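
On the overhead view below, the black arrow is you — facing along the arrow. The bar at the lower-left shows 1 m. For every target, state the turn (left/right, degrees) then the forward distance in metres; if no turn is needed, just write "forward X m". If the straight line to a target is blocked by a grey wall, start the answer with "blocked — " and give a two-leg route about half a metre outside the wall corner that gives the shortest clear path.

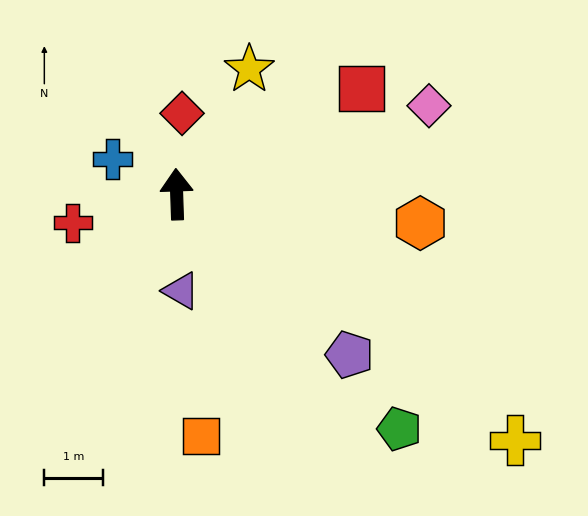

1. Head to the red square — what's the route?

turn right 62°, forward 3.6 m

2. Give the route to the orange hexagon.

turn right 99°, forward 4.2 m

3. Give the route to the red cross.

turn left 104°, forward 1.8 m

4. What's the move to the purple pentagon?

turn right 135°, forward 4.0 m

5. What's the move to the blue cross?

turn left 60°, forward 1.2 m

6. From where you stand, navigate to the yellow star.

turn right 32°, forward 2.5 m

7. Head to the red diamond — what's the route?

turn right 6°, forward 1.4 m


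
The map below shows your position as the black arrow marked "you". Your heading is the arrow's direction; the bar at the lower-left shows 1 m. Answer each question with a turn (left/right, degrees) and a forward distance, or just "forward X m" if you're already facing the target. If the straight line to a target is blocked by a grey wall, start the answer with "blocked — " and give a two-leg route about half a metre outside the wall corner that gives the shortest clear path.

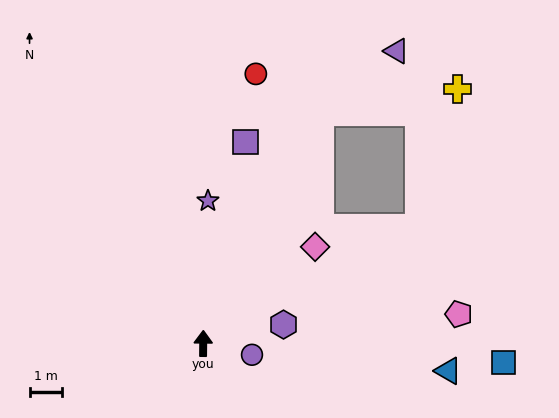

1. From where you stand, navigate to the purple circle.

turn right 103°, forward 1.5 m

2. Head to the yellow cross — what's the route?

blocked — turn right 61°, forward 7.5 m, then turn left 46°, forward 4.4 m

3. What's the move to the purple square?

turn right 11°, forward 6.3 m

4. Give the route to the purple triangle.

blocked — turn right 26°, forward 7.9 m, then turn right 25°, forward 3.0 m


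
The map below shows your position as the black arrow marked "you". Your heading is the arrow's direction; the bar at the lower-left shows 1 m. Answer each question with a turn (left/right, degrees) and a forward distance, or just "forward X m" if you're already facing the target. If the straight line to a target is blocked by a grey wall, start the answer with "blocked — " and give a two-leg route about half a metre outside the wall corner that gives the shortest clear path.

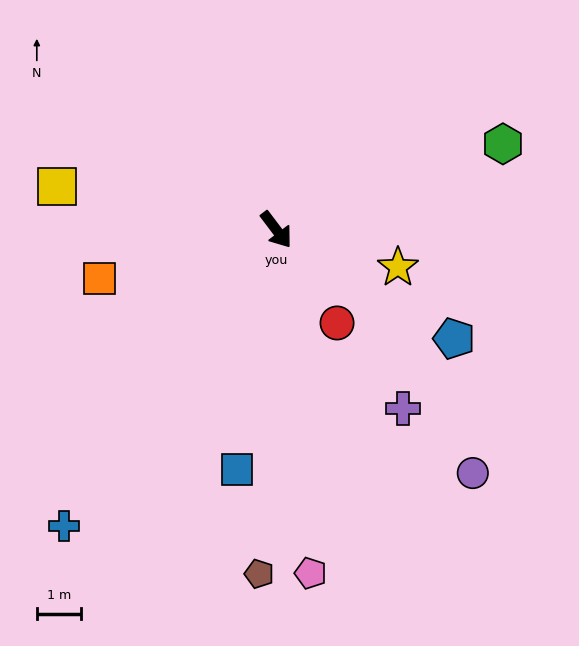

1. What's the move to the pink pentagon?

turn right 31°, forward 7.7 m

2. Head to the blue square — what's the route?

turn right 46°, forward 5.5 m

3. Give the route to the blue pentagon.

turn left 21°, forward 4.7 m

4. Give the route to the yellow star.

turn left 36°, forward 2.9 m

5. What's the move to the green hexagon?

turn left 74°, forward 5.4 m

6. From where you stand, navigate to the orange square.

turn right 112°, forward 4.1 m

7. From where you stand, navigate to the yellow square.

turn right 138°, forward 5.0 m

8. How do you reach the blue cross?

turn right 73°, forward 8.2 m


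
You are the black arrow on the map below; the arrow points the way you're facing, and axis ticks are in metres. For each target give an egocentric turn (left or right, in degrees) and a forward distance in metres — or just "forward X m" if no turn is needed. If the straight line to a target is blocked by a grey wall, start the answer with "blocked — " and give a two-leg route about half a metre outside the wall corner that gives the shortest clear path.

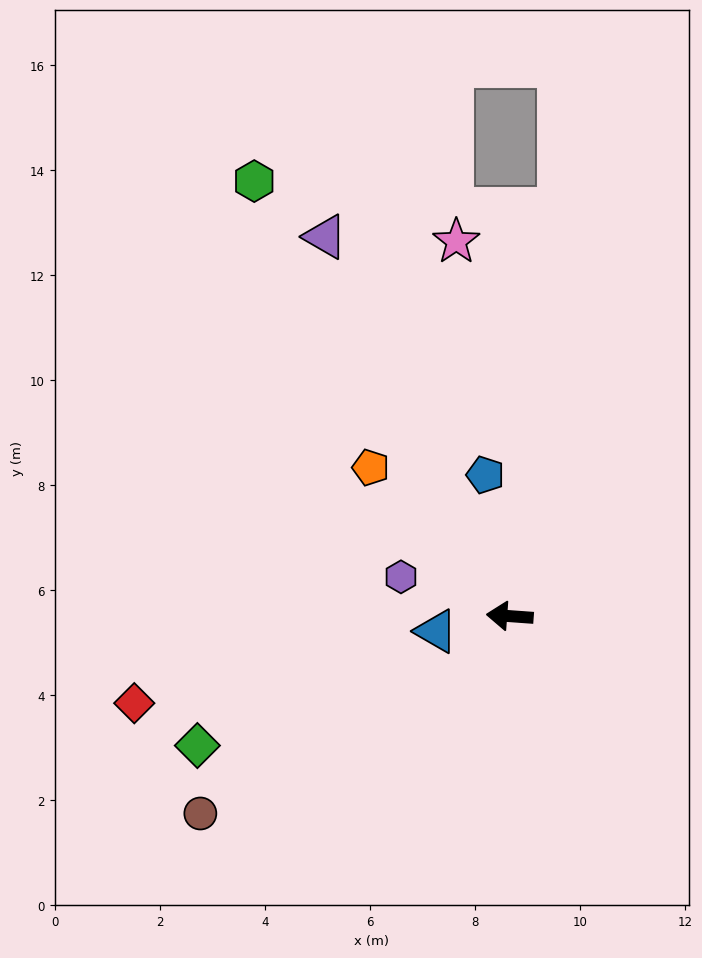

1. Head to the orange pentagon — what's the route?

turn right 43°, forward 3.9 m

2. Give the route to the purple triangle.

turn right 60°, forward 8.0 m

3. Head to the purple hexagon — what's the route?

turn right 16°, forward 2.2 m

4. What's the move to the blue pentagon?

turn right 76°, forward 2.7 m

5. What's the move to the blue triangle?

turn left 16°, forward 1.4 m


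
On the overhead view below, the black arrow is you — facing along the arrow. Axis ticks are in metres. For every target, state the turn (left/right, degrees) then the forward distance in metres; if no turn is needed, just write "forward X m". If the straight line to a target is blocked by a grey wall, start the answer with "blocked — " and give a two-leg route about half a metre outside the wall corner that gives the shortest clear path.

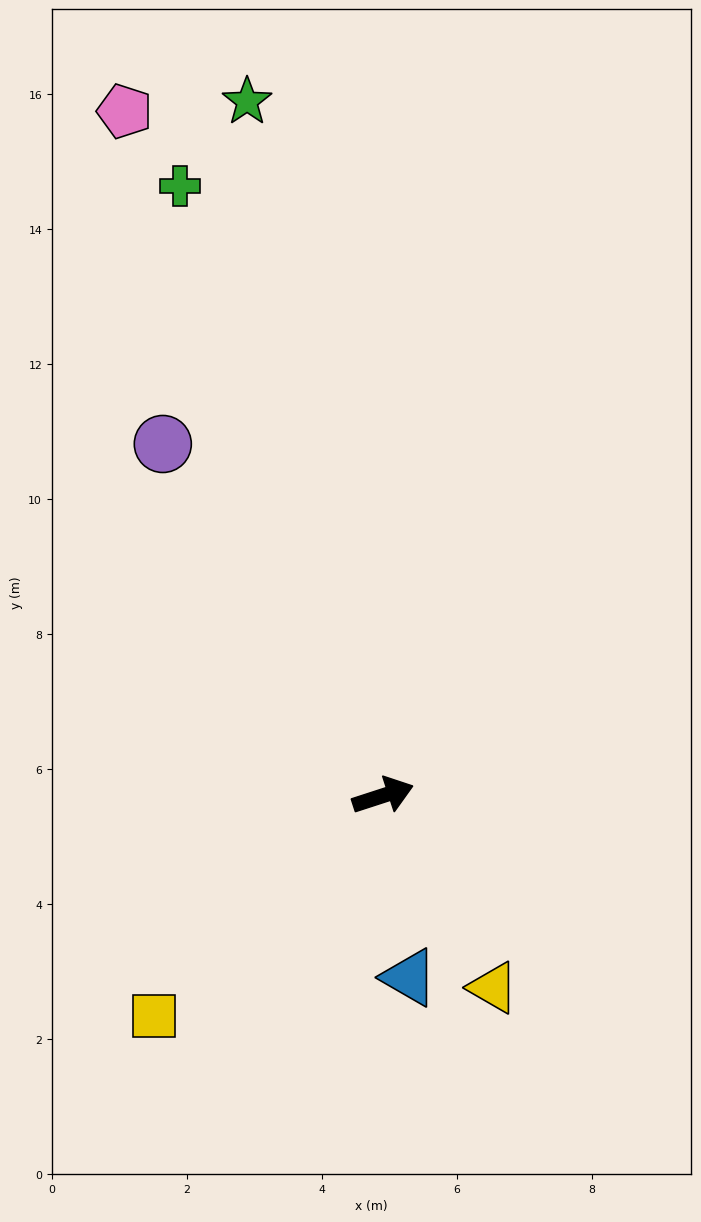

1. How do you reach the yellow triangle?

turn right 78°, forward 3.3 m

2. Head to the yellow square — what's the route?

turn right 154°, forward 4.7 m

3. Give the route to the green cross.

turn left 90°, forward 9.5 m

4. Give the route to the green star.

turn left 83°, forward 10.5 m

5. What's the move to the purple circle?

turn left 104°, forward 6.1 m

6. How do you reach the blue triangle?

turn right 100°, forward 2.7 m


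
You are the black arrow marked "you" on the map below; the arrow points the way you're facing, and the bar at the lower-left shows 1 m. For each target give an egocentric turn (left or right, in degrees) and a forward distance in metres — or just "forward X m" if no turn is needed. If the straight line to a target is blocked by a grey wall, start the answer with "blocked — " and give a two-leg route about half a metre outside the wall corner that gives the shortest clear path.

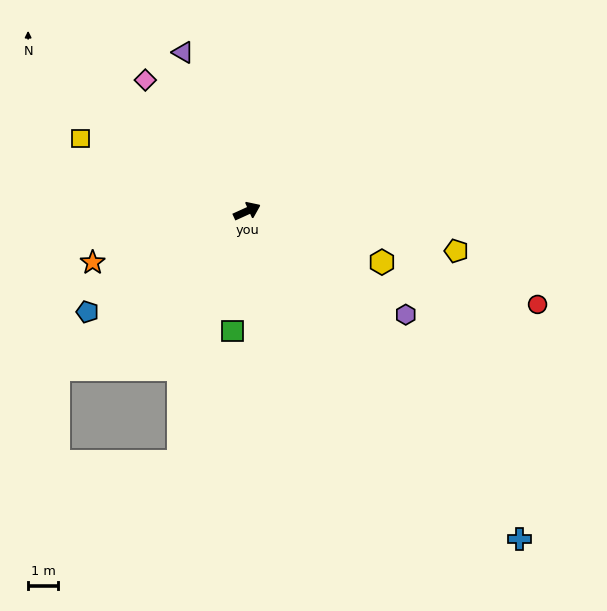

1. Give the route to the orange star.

turn left 174°, forward 5.5 m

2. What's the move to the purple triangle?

turn left 87°, forward 5.8 m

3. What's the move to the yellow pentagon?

turn right 35°, forward 7.2 m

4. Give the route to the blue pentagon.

turn right 172°, forward 6.4 m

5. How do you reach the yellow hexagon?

turn right 45°, forward 4.9 m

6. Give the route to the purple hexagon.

turn right 58°, forward 6.4 m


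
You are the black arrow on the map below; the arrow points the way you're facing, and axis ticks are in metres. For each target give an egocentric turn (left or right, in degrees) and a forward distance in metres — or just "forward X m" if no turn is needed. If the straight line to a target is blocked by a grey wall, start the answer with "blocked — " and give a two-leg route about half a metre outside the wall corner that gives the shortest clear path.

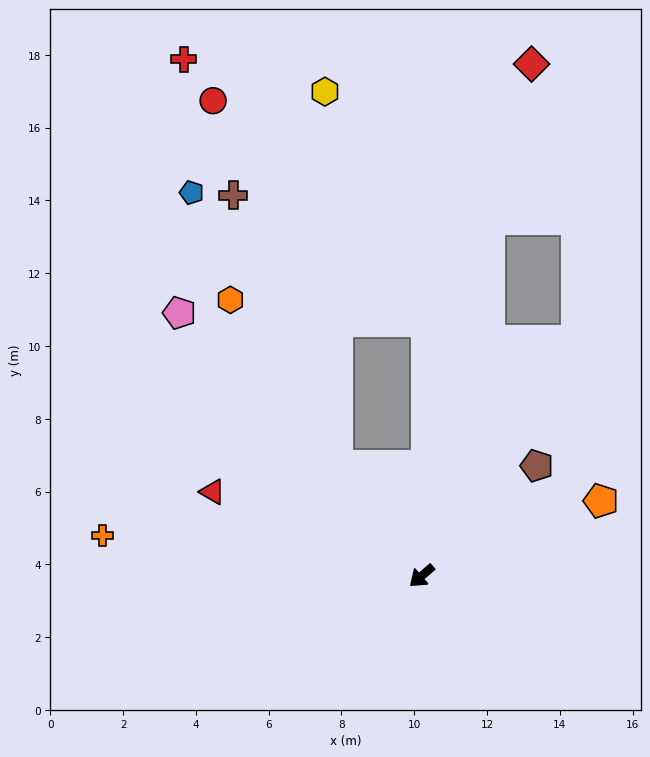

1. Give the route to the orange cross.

turn right 48°, forward 8.8 m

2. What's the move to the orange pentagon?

turn left 162°, forward 5.3 m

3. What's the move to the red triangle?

turn right 63°, forward 6.2 m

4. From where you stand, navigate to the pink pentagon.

turn right 88°, forward 9.8 m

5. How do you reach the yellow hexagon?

blocked — turn right 93°, forward 3.8 m, then turn right 36°, forward 10.3 m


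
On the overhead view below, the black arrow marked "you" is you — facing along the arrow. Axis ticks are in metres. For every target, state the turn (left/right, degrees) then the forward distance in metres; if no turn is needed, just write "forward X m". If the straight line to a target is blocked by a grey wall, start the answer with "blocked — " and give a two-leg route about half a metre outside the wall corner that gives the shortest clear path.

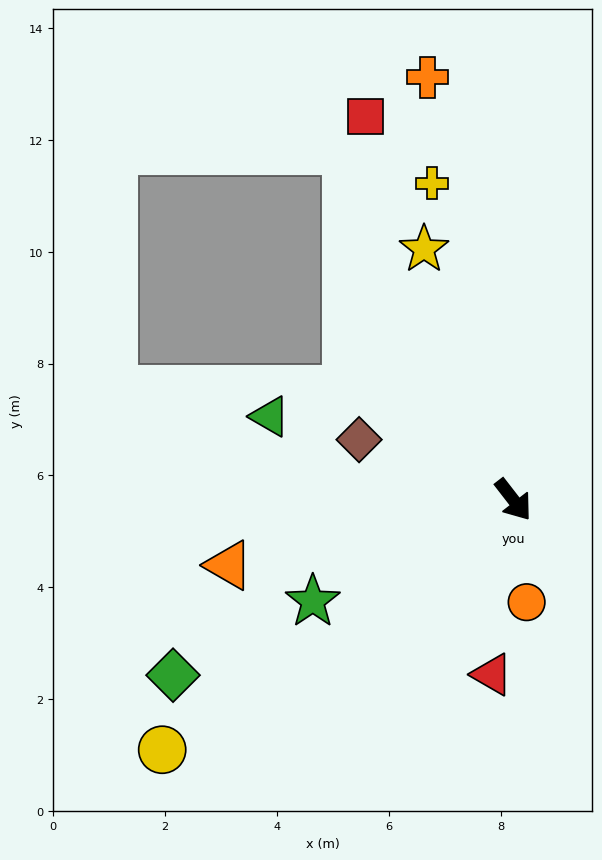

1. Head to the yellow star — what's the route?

turn left 162°, forward 4.8 m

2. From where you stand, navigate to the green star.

turn right 101°, forward 4.0 m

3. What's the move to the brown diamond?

turn right 149°, forward 3.0 m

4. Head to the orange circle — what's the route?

turn right 30°, forward 1.8 m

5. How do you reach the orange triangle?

turn right 115°, forward 5.2 m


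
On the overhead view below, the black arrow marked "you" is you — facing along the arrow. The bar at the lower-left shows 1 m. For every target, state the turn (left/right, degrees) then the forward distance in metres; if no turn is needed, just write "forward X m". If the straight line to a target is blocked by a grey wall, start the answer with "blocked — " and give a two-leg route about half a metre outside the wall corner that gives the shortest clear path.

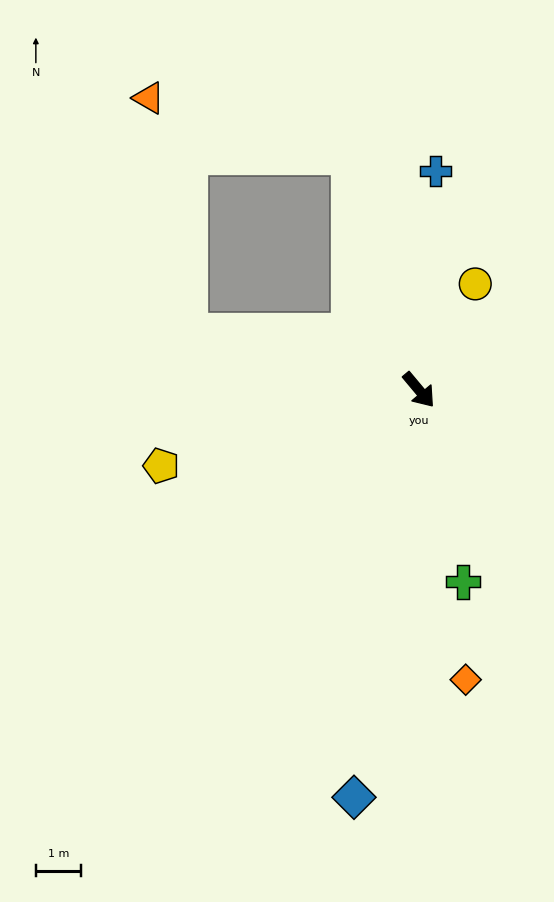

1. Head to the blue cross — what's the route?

turn left 136°, forward 4.9 m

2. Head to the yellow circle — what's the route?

turn left 112°, forward 2.7 m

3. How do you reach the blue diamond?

turn right 49°, forward 9.2 m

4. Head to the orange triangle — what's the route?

blocked — turn left 156°, forward 5.4 m, then turn left 58°, forward 4.7 m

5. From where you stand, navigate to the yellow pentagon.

turn right 114°, forward 6.0 m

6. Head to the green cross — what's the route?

turn right 27°, forward 4.4 m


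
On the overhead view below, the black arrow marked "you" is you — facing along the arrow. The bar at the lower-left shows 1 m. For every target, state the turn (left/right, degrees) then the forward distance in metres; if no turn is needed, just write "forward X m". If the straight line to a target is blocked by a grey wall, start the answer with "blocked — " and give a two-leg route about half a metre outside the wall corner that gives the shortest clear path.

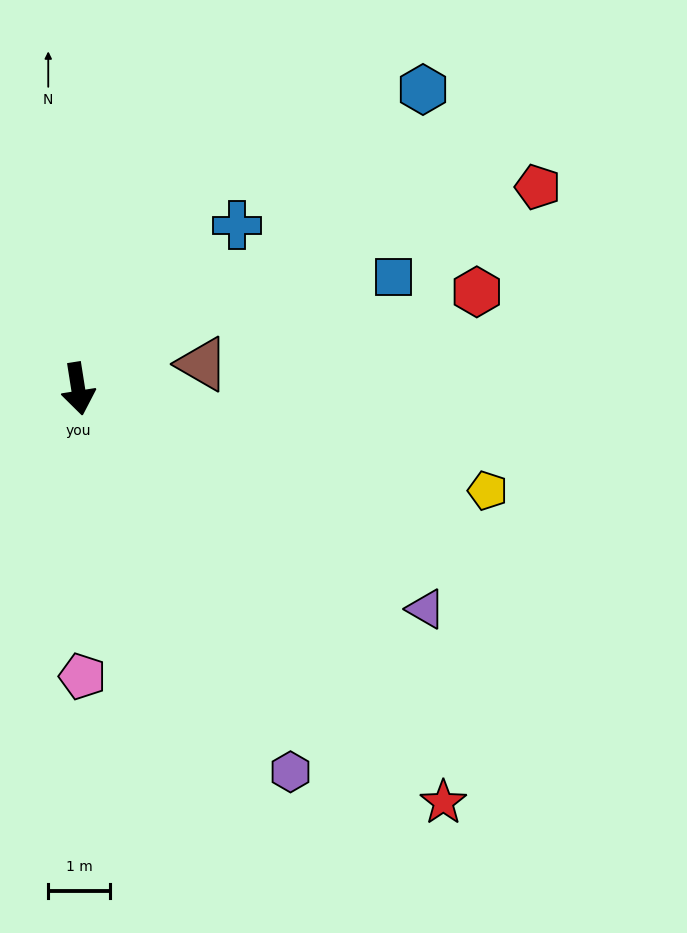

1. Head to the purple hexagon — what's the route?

turn left 20°, forward 7.1 m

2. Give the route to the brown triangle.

turn left 92°, forward 2.0 m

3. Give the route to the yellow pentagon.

turn left 67°, forward 6.8 m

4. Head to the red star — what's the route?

turn left 32°, forward 8.9 m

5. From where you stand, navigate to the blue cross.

turn left 127°, forward 3.7 m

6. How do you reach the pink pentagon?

turn right 8°, forward 4.6 m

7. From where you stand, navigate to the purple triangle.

turn left 49°, forward 6.6 m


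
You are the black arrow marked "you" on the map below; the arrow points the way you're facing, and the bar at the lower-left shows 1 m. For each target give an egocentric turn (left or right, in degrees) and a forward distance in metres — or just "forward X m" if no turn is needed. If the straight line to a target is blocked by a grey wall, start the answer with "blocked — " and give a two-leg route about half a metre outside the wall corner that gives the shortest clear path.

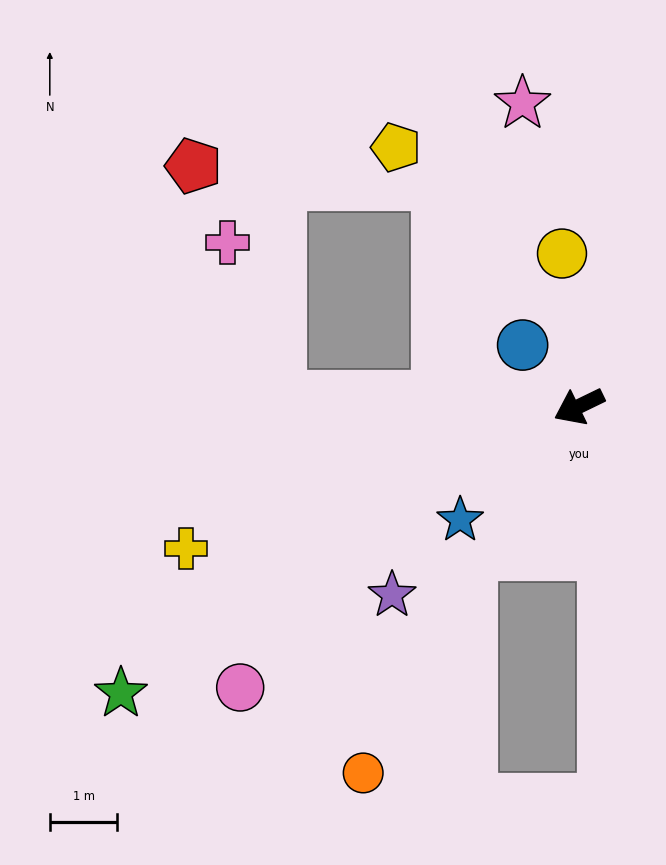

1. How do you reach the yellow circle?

turn right 110°, forward 2.3 m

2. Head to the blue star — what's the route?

turn left 18°, forward 2.4 m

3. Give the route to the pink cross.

blocked — turn right 27°, forward 4.5 m, then turn right 71°, forward 2.4 m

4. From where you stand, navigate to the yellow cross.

turn right 6°, forward 6.2 m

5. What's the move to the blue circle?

turn right 73°, forward 1.2 m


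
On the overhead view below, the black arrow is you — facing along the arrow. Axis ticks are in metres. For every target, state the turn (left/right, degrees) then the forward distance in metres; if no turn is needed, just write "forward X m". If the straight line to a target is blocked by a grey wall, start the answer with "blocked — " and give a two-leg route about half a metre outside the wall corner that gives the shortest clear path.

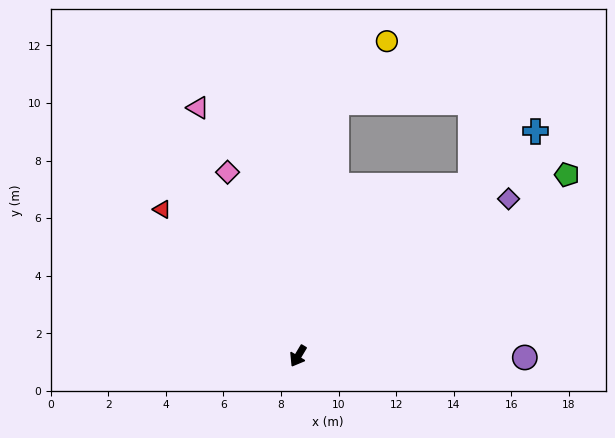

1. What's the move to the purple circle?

turn left 121°, forward 7.9 m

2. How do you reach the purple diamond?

turn left 158°, forward 9.1 m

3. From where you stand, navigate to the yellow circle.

blocked — turn right 158°, forward 8.9 m, then turn right 30°, forward 2.8 m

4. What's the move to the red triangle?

turn right 106°, forward 6.9 m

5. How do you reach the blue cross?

turn left 164°, forward 11.4 m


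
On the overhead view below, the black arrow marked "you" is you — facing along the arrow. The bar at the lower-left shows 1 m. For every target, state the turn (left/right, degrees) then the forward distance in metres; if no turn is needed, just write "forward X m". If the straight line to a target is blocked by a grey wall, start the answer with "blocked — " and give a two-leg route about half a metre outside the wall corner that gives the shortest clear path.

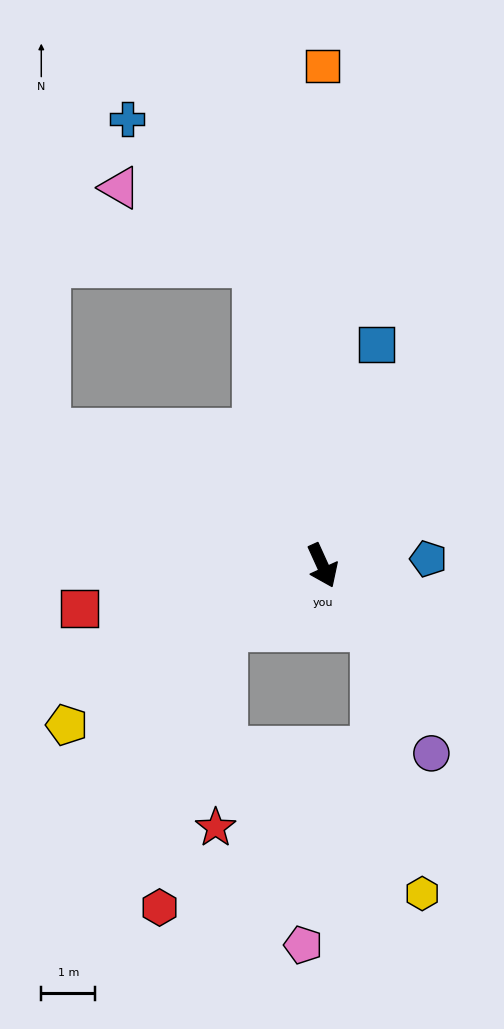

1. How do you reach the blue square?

turn left 142°, forward 4.2 m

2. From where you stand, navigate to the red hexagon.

blocked — turn right 82°, forward 2.2 m, then turn left 44°, forward 5.3 m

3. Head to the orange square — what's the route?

turn left 156°, forward 9.3 m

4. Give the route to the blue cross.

blocked — turn left 168°, forward 5.7 m, then turn left 29°, forward 3.6 m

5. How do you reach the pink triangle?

blocked — turn left 168°, forward 5.7 m, then turn left 48°, forward 2.9 m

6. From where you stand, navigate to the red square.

turn right 104°, forward 4.6 m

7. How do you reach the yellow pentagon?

turn right 82°, forward 5.6 m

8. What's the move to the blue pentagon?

turn left 69°, forward 2.0 m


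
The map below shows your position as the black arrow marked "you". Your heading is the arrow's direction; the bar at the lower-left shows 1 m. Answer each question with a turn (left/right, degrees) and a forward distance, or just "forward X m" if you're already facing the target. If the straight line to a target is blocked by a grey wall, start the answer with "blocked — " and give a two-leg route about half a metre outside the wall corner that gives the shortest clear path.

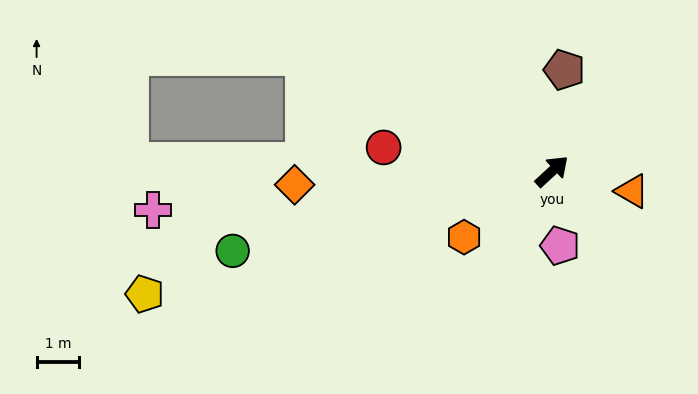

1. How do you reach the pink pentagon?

turn right 126°, forward 1.7 m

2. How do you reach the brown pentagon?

turn left 40°, forward 2.4 m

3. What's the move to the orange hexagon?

turn left 174°, forward 2.6 m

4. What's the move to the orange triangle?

turn right 57°, forward 1.9 m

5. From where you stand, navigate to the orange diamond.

turn left 140°, forward 6.0 m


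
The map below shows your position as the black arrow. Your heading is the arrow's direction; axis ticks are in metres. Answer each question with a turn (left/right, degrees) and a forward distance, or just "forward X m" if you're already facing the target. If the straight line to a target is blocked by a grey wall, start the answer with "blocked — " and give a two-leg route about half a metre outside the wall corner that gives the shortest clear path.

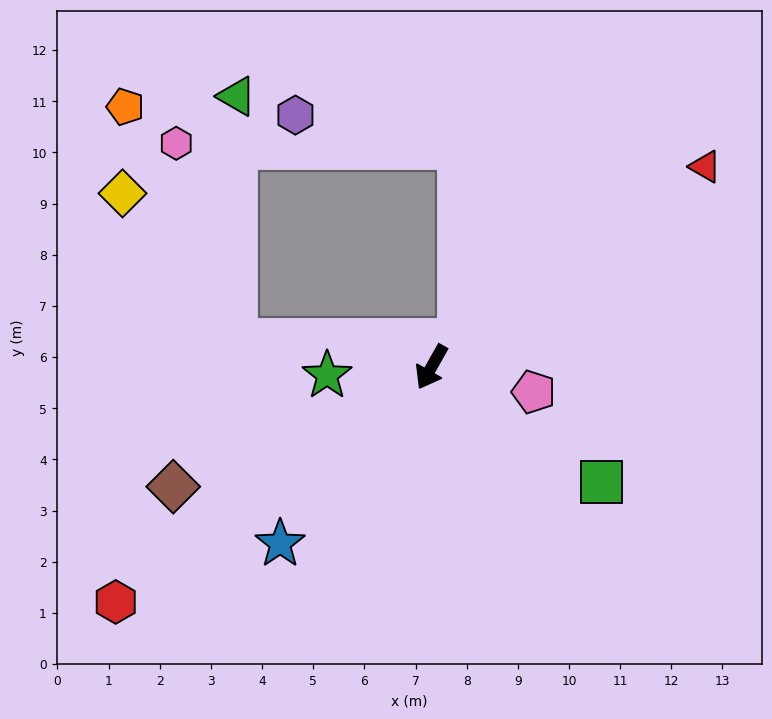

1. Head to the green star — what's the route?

turn right 56°, forward 2.0 m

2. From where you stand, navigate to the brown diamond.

turn right 36°, forward 5.6 m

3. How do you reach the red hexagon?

turn right 24°, forward 7.7 m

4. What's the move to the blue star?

turn right 11°, forward 4.5 m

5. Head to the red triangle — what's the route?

turn left 156°, forward 6.6 m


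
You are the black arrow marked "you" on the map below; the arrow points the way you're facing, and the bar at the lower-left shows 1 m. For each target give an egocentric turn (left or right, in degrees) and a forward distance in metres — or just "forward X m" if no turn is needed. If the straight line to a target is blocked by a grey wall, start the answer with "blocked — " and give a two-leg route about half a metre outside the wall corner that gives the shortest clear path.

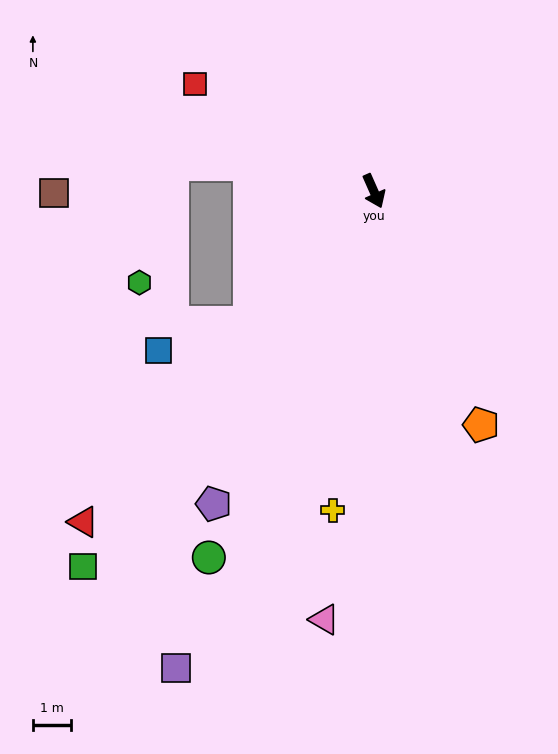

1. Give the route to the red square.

turn right 145°, forward 5.4 m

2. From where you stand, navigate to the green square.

turn right 62°, forward 12.4 m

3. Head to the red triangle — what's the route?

turn right 65°, forward 11.5 m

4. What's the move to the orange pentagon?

forward 6.7 m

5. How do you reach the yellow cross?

turn right 31°, forward 8.4 m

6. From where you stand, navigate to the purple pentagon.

turn right 51°, forward 9.2 m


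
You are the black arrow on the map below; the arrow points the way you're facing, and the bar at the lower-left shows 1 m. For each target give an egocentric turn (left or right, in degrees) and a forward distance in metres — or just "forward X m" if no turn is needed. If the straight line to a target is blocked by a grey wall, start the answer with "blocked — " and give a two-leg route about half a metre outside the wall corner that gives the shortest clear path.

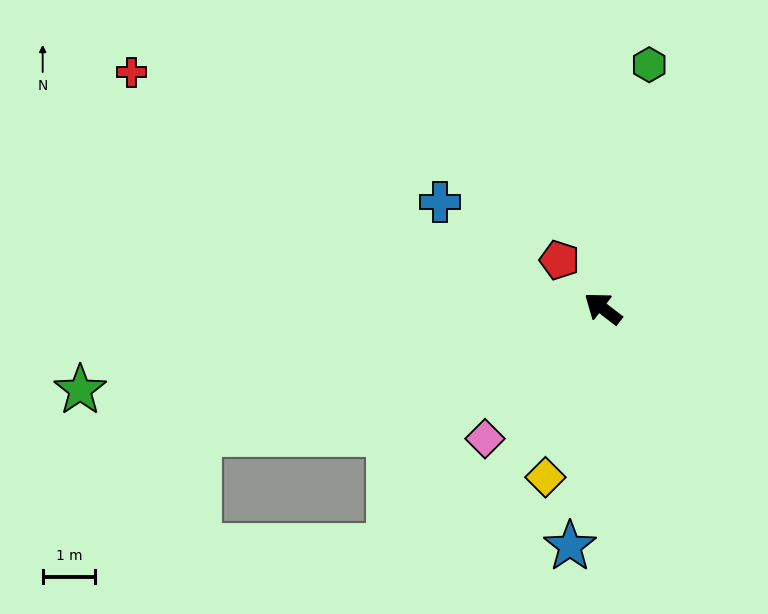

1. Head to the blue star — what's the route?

turn left 120°, forward 4.6 m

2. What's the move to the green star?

turn left 46°, forward 10.0 m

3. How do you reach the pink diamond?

turn left 85°, forward 3.3 m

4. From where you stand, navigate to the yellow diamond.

turn left 109°, forward 3.4 m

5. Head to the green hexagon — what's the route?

turn right 63°, forward 4.7 m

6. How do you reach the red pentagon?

turn right 11°, forward 1.2 m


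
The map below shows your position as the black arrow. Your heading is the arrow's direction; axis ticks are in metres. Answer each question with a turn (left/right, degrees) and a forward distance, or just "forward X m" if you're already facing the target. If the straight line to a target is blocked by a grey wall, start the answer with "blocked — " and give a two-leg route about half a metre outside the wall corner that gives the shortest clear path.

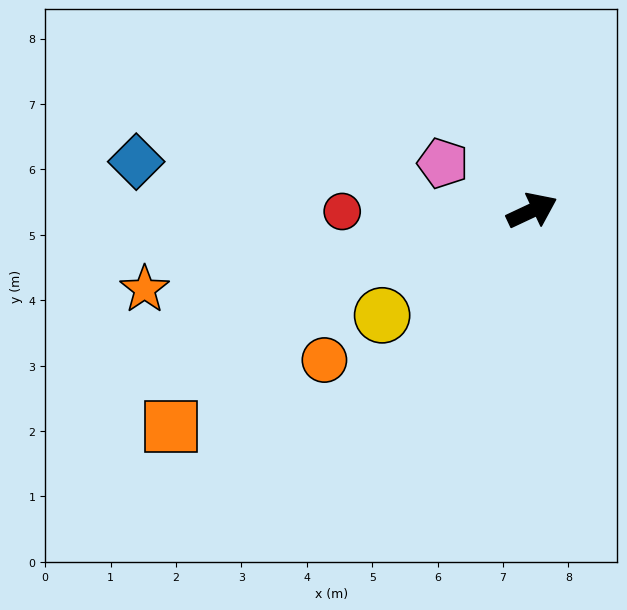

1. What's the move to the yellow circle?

turn right 170°, forward 2.8 m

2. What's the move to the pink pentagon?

turn left 127°, forward 1.5 m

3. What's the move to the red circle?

turn left 155°, forward 2.9 m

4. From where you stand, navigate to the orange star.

turn left 166°, forward 6.0 m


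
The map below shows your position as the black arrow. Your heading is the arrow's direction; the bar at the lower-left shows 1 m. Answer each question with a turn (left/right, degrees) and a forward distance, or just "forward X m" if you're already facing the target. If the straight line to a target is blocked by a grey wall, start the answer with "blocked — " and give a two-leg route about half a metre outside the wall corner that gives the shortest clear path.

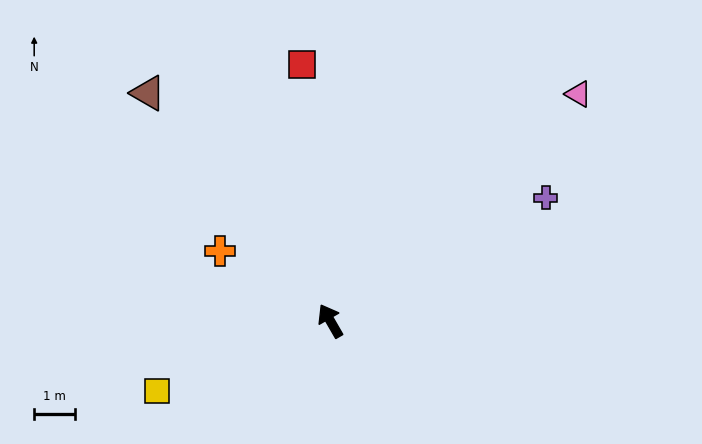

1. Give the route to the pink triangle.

turn right 78°, forward 8.2 m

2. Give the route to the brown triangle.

turn left 9°, forward 7.1 m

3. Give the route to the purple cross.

turn right 90°, forward 6.0 m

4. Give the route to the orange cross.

turn left 28°, forward 3.2 m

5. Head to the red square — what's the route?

turn right 24°, forward 6.3 m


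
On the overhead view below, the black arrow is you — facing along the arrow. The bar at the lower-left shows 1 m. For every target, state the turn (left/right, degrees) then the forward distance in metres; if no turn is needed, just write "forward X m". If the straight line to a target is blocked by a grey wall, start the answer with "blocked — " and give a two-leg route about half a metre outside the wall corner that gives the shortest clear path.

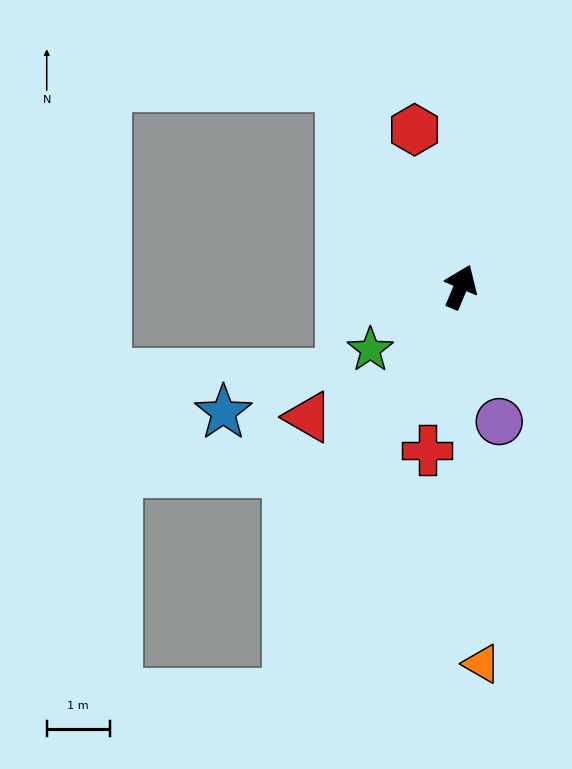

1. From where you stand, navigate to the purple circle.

turn right 141°, forward 2.2 m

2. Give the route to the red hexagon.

turn left 39°, forward 2.6 m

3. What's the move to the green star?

turn left 148°, forward 1.7 m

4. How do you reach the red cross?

turn right 169°, forward 2.7 m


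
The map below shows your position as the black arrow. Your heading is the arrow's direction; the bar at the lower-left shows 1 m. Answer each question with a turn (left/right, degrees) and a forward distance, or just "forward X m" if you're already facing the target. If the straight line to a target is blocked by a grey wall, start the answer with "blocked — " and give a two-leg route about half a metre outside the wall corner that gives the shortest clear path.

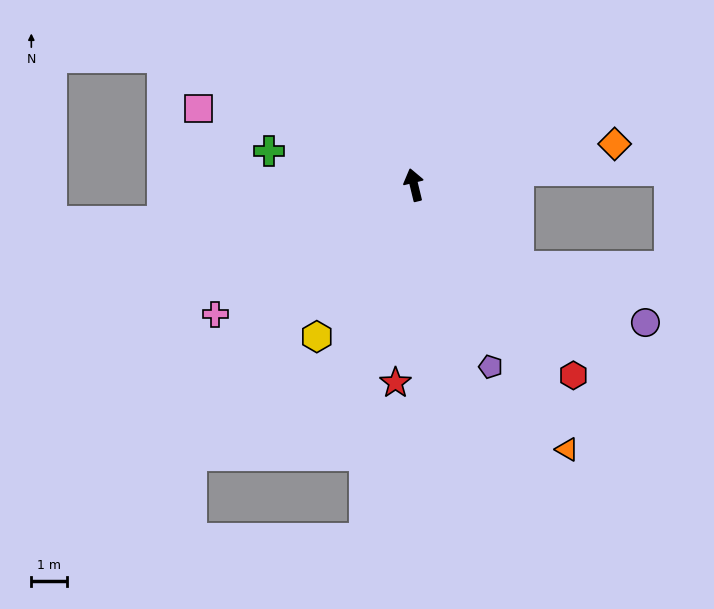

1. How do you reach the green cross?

turn left 63°, forward 4.2 m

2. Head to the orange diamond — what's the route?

turn right 92°, forward 5.7 m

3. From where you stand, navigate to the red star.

turn left 161°, forward 5.6 m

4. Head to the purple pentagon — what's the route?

turn right 171°, forward 5.5 m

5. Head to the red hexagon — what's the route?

turn right 154°, forward 7.0 m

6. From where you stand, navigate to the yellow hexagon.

turn left 134°, forward 5.1 m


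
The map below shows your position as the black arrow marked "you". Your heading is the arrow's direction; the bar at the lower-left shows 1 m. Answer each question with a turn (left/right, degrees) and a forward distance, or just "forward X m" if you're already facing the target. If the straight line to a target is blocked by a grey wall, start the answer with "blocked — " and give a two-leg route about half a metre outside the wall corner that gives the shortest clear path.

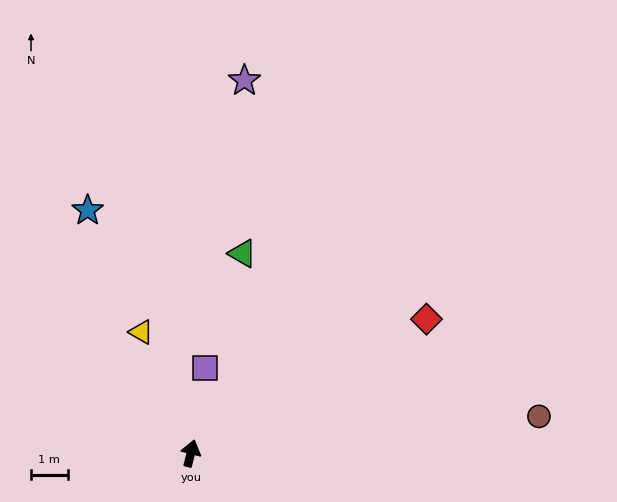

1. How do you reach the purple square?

turn left 5°, forward 2.4 m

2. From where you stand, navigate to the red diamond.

turn right 46°, forward 7.4 m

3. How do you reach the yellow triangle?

turn left 37°, forward 3.6 m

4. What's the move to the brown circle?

turn right 70°, forward 9.6 m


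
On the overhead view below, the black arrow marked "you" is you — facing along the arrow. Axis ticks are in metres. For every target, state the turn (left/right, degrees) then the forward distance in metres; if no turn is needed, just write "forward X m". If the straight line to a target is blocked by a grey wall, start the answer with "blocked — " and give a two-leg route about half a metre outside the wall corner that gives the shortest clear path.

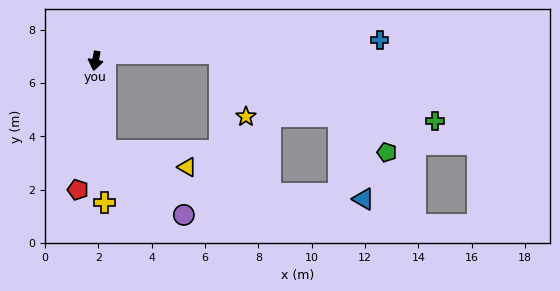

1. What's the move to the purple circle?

blocked — turn left 17°, forward 3.4 m, then turn left 45°, forward 3.8 m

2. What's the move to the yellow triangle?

blocked — turn left 17°, forward 3.4 m, then turn left 73°, forward 3.1 m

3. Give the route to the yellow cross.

turn left 15°, forward 5.3 m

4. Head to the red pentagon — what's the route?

turn left 3°, forward 4.9 m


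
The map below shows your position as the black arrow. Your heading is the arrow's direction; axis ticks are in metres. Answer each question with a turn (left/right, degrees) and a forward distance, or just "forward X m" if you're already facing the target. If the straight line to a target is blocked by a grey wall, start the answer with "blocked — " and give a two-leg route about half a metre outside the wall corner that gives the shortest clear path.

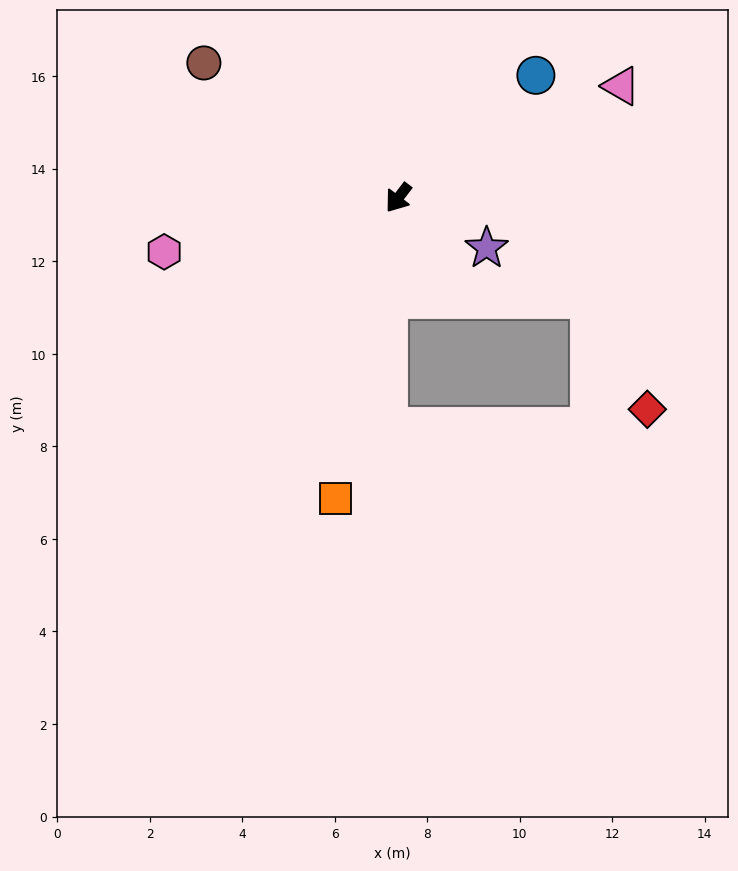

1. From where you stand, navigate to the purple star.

turn left 98°, forward 2.2 m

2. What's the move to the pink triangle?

turn left 154°, forward 5.4 m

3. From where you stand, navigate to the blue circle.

turn left 169°, forward 4.0 m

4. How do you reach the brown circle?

turn right 87°, forward 5.1 m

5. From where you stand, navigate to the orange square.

turn left 25°, forward 6.6 m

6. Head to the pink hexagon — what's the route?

turn right 40°, forward 5.2 m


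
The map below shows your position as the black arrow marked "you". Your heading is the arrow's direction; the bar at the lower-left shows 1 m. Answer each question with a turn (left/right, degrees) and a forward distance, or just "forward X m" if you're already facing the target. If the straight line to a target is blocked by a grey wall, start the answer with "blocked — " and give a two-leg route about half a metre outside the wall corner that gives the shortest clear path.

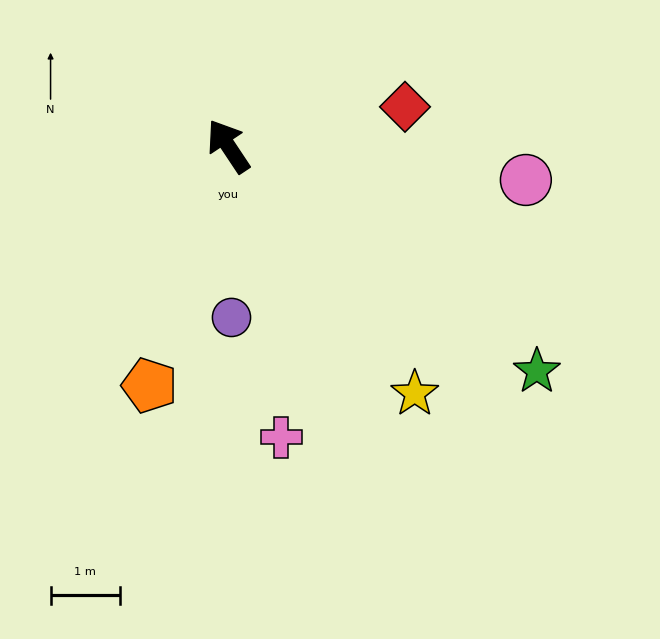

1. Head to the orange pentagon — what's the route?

turn left 128°, forward 3.6 m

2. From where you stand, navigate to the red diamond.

turn right 111°, forward 2.6 m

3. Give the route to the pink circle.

turn right 130°, forward 4.3 m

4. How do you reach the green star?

turn right 160°, forward 5.5 m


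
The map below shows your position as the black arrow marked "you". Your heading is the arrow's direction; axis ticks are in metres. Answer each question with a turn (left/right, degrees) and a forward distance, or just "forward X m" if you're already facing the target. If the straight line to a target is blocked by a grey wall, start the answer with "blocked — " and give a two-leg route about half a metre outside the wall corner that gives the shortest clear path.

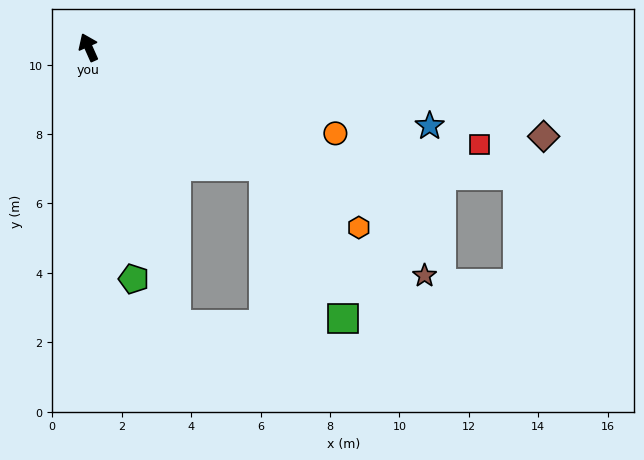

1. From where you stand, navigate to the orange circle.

turn right 133°, forward 7.5 m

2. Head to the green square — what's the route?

blocked — turn right 148°, forward 6.1 m, then turn right 29°, forward 4.9 m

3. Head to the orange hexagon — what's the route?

turn right 148°, forward 9.4 m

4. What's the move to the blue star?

turn right 127°, forward 10.1 m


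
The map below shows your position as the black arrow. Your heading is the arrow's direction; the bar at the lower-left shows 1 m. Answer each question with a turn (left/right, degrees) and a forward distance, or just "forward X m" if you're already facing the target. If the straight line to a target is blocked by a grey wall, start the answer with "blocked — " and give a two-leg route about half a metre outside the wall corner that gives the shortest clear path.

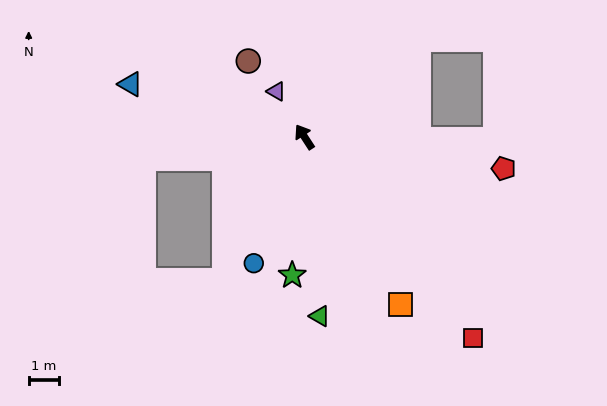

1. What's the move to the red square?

turn right 173°, forward 8.7 m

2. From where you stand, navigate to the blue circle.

turn left 125°, forward 4.5 m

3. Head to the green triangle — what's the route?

turn left 152°, forward 5.9 m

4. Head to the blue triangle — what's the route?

turn left 40°, forward 6.0 m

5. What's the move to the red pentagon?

turn right 132°, forward 6.7 m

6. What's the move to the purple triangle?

forward 1.8 m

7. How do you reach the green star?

turn left 142°, forward 4.6 m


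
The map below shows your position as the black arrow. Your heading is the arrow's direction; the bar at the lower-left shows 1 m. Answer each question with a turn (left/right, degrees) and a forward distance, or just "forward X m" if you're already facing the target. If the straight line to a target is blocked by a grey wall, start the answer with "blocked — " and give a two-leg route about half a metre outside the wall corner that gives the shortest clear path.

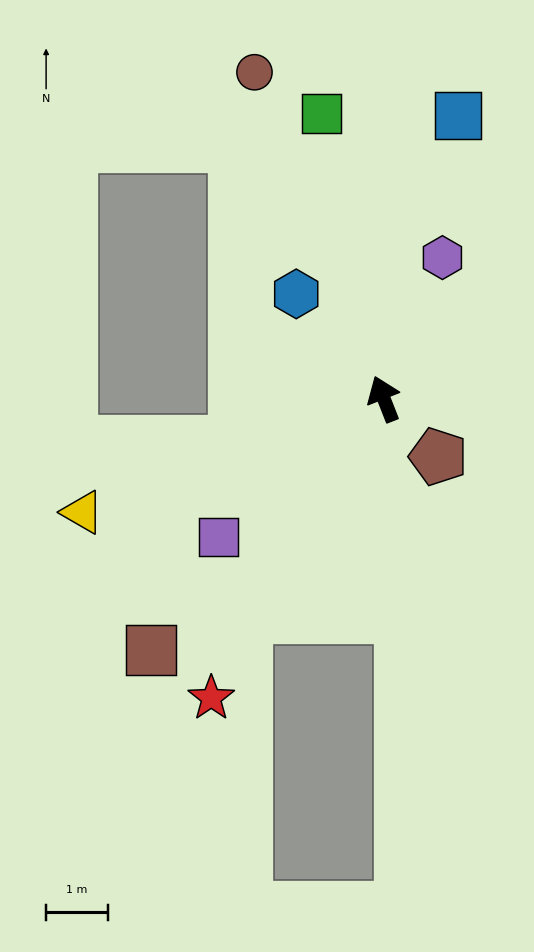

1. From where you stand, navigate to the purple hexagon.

turn right 44°, forward 2.5 m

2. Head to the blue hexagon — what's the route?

turn left 18°, forward 2.2 m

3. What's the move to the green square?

turn right 9°, forward 4.7 m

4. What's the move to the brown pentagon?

turn right 158°, forward 1.3 m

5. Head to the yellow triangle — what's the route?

turn left 89°, forward 5.2 m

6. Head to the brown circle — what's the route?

forward 5.7 m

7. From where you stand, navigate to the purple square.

turn left 108°, forward 3.5 m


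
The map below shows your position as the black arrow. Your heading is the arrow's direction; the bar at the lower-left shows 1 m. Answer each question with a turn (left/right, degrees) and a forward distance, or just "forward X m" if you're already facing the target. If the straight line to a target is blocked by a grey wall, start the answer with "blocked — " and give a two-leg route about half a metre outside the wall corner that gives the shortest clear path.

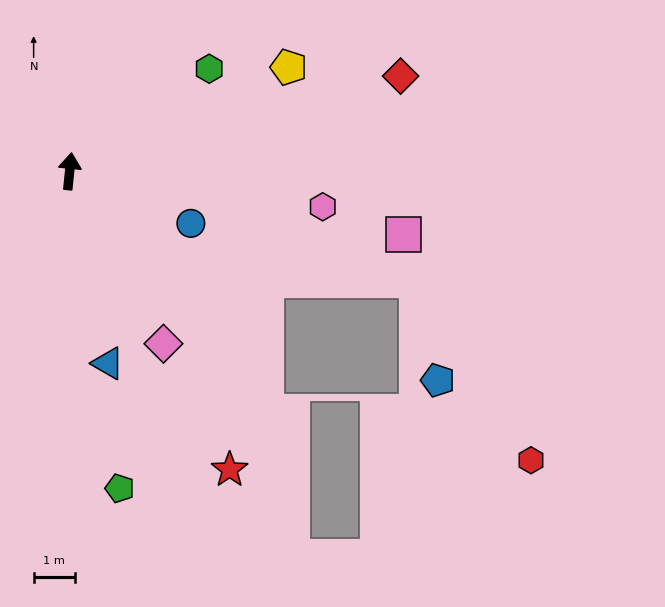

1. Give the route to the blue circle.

turn right 107°, forward 3.2 m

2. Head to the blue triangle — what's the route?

turn right 163°, forward 4.8 m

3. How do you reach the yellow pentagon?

turn right 59°, forward 5.9 m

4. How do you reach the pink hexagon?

turn right 92°, forward 6.2 m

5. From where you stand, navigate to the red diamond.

turn right 68°, forward 8.4 m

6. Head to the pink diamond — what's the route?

turn right 146°, forward 4.8 m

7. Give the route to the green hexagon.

turn right 48°, forward 4.2 m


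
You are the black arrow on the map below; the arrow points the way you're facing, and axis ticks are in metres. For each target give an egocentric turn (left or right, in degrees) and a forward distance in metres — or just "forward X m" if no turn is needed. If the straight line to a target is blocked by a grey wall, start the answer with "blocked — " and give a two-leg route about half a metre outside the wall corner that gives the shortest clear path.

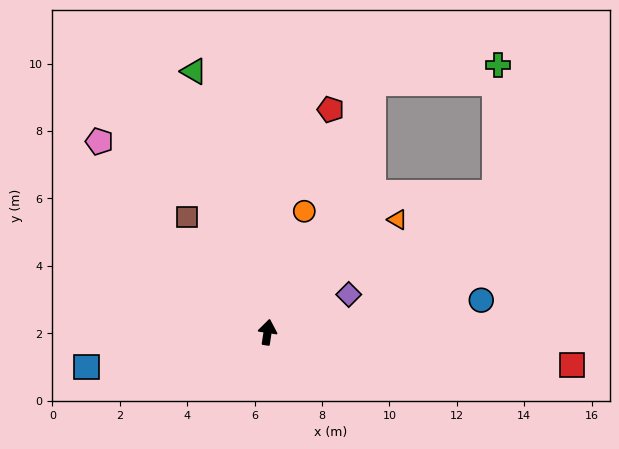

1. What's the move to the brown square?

turn left 44°, forward 4.2 m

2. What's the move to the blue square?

turn left 110°, forward 5.5 m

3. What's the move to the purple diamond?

turn right 56°, forward 2.7 m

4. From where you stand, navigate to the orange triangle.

turn right 40°, forward 5.1 m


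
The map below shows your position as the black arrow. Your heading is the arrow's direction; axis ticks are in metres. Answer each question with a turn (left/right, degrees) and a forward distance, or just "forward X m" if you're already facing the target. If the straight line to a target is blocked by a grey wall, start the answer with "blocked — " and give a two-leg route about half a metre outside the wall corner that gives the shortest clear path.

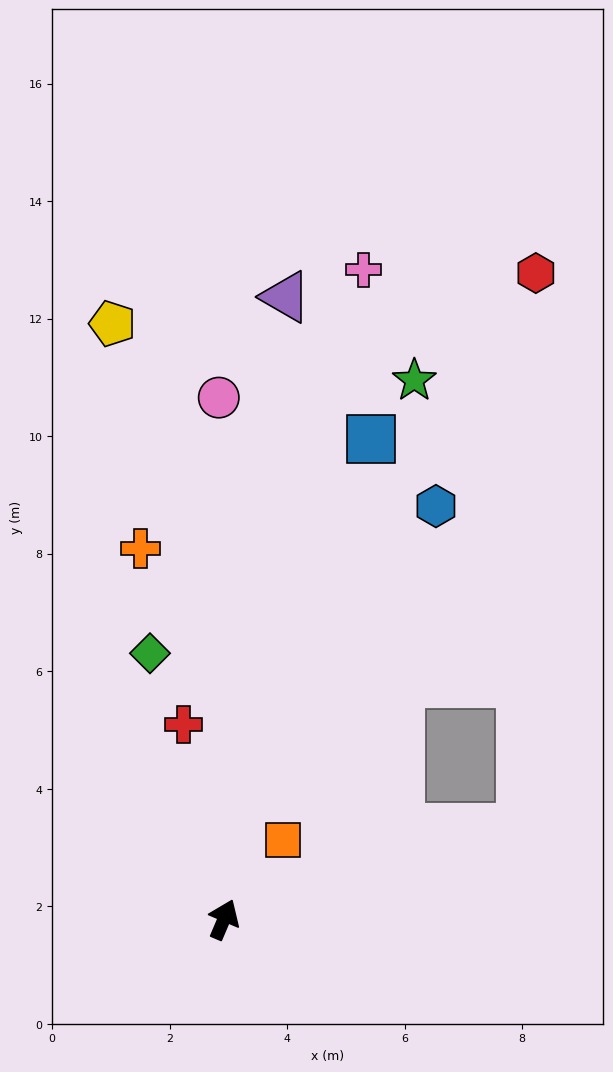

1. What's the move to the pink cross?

turn left 11°, forward 11.3 m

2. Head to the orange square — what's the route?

turn right 14°, forward 1.7 m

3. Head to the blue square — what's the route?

turn left 6°, forward 8.5 m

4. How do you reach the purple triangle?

turn left 17°, forward 10.6 m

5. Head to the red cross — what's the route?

turn left 35°, forward 3.4 m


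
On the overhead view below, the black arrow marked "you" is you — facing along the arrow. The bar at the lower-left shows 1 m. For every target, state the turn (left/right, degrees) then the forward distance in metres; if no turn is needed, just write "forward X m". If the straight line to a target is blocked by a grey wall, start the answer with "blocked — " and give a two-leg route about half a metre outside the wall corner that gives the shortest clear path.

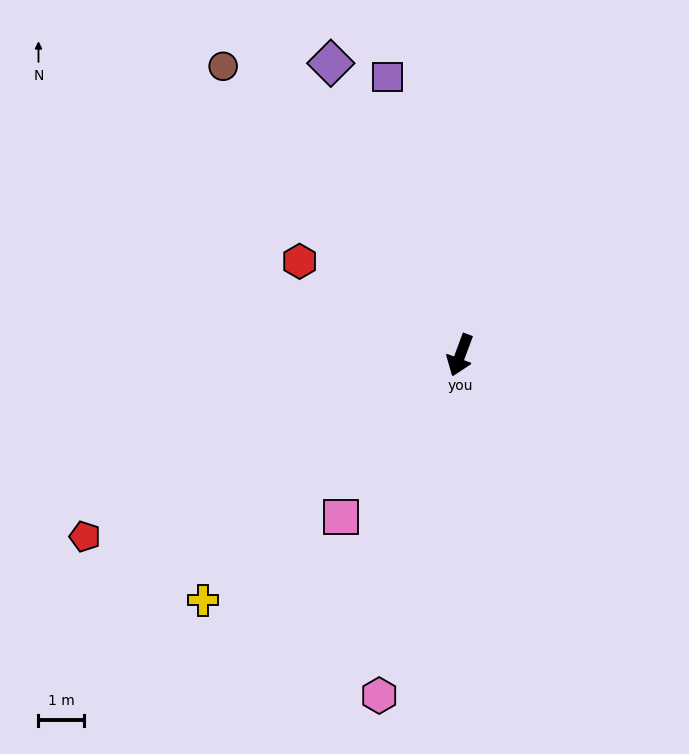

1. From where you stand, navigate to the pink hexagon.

turn left 7°, forward 7.7 m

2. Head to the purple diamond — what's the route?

turn right 136°, forward 7.0 m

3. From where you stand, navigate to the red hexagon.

turn right 100°, forward 4.1 m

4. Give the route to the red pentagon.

turn right 44°, forward 9.1 m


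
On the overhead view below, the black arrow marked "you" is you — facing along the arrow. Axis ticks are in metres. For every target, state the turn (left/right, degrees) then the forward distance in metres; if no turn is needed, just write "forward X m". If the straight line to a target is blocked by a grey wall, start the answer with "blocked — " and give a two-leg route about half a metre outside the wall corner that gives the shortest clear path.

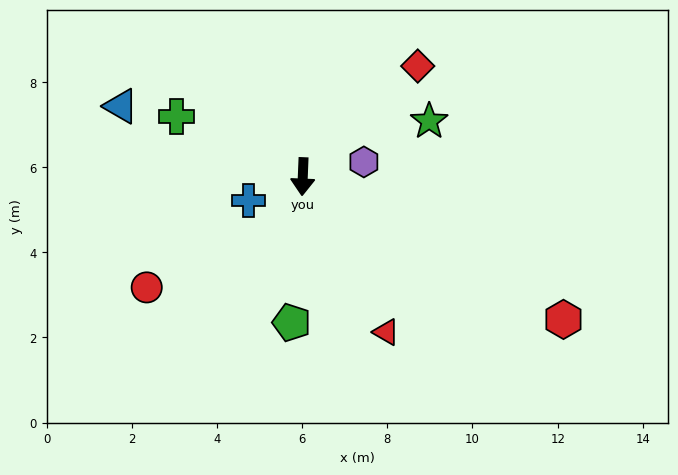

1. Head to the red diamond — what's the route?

turn left 136°, forward 3.7 m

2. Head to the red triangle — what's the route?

turn left 31°, forward 4.1 m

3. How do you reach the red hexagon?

turn left 64°, forward 7.0 m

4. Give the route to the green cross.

turn right 113°, forward 3.3 m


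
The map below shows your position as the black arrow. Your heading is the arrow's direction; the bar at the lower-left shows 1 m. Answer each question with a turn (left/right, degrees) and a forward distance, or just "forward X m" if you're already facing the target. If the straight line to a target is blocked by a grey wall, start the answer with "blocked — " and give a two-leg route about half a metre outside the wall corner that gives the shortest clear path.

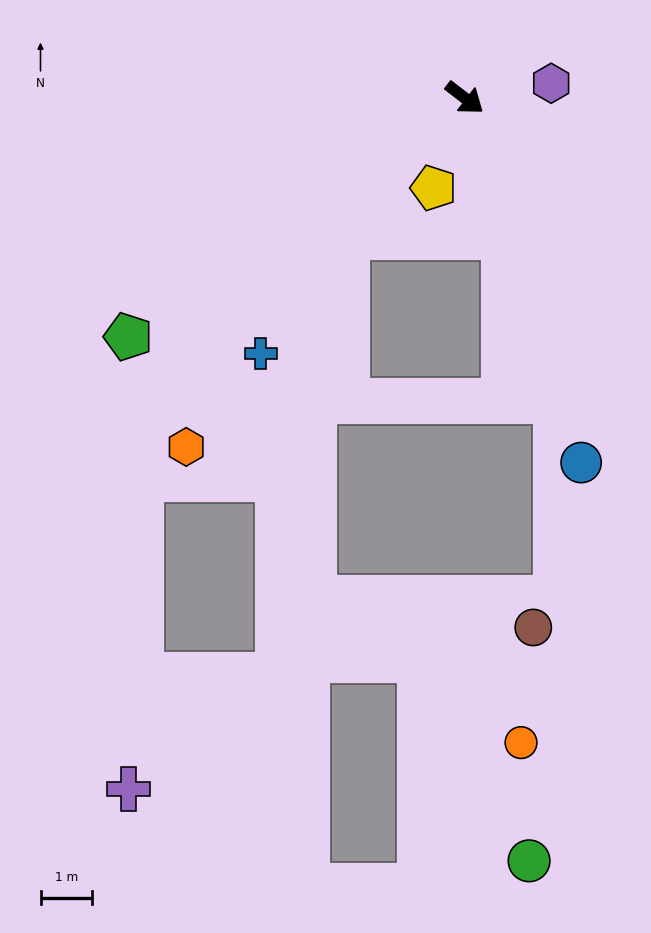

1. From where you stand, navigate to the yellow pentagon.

turn right 72°, forward 1.8 m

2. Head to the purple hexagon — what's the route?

turn left 47°, forward 1.7 m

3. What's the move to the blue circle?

turn right 35°, forward 7.4 m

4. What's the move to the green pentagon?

turn right 107°, forward 8.0 m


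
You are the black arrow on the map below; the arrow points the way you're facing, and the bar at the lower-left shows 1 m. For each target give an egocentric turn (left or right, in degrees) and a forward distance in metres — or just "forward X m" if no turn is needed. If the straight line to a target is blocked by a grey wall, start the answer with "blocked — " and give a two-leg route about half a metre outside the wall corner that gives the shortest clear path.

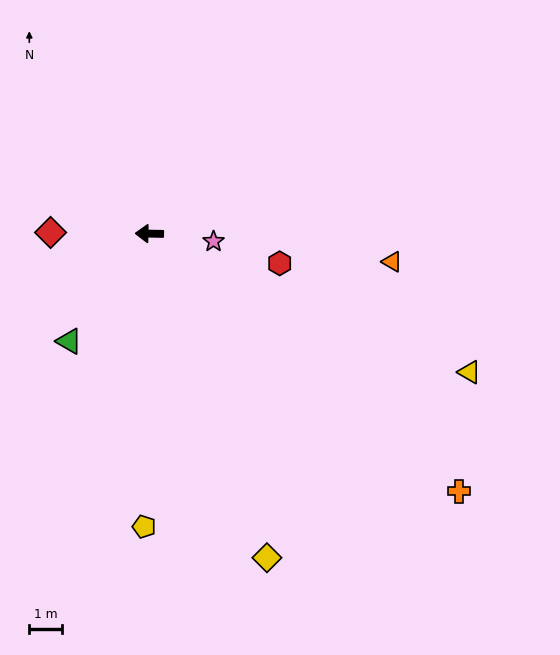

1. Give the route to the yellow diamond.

turn left 111°, forward 10.6 m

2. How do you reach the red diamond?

forward 3.0 m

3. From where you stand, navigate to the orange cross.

turn left 141°, forward 12.4 m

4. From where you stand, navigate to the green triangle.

turn left 54°, forward 4.1 m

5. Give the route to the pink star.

turn left 174°, forward 2.0 m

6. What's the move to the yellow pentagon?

turn left 90°, forward 9.0 m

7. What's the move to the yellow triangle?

turn left 158°, forward 10.7 m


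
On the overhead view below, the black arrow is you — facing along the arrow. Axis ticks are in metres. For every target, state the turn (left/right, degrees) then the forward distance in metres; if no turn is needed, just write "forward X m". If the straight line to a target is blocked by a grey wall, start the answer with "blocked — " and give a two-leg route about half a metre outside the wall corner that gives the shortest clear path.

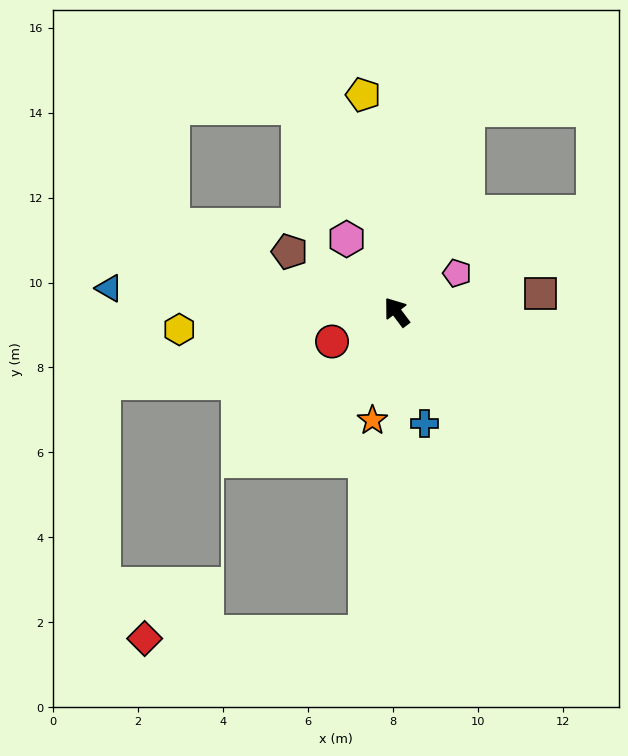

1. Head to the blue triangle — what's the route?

turn left 48°, forward 6.8 m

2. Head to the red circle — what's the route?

turn left 78°, forward 1.7 m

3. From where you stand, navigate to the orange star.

turn left 131°, forward 2.6 m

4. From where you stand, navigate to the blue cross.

turn left 157°, forward 2.7 m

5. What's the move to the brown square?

turn right 120°, forward 3.4 m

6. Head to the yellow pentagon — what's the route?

turn right 28°, forward 5.2 m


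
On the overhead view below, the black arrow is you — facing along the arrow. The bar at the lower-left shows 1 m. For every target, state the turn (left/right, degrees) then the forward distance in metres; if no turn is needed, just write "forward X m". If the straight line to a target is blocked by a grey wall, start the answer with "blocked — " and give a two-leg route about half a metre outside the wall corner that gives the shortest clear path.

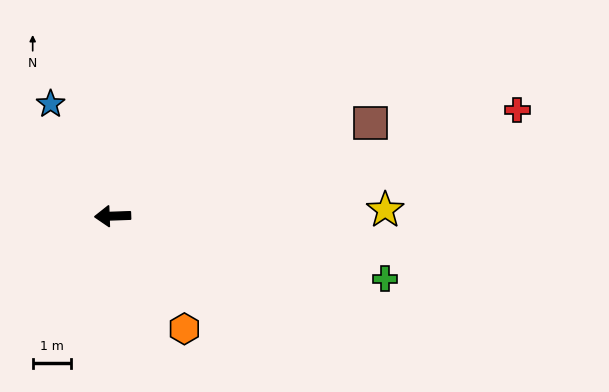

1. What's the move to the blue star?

turn right 63°, forward 3.4 m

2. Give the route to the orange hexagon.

turn left 120°, forward 3.5 m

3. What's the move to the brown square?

turn right 162°, forward 7.2 m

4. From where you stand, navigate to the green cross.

turn left 165°, forward 7.4 m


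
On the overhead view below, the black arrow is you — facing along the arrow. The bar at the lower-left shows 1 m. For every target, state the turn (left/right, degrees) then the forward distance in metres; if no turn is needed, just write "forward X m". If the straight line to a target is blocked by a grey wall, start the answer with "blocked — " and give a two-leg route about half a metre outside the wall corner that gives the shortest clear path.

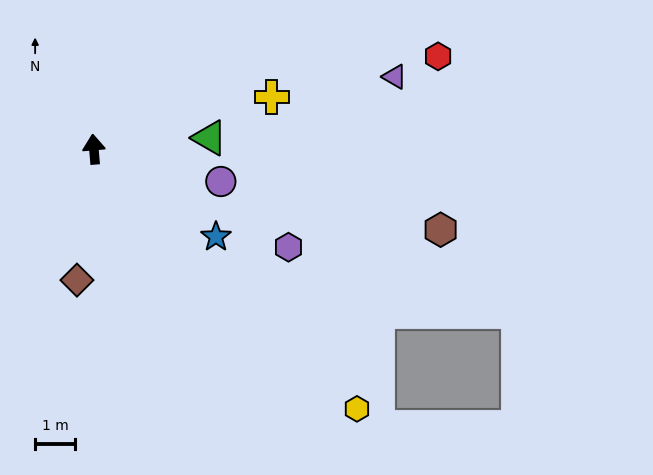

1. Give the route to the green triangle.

turn right 89°, forward 2.9 m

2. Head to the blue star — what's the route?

turn right 130°, forward 3.7 m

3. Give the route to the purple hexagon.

turn right 122°, forward 5.4 m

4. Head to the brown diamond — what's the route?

turn left 168°, forward 3.3 m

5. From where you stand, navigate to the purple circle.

turn right 109°, forward 3.3 m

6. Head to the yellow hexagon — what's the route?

turn right 139°, forward 9.2 m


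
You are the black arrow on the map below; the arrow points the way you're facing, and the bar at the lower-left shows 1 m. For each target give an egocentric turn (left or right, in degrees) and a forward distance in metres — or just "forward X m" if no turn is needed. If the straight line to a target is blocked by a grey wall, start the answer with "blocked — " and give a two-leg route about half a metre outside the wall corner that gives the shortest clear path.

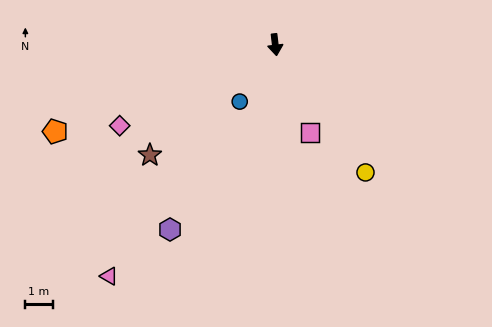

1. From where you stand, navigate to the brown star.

turn right 55°, forward 6.1 m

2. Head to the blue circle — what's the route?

turn right 39°, forward 2.4 m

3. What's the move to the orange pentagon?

turn right 75°, forward 8.6 m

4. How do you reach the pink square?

turn left 15°, forward 3.4 m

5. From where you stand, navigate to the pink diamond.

turn right 69°, forward 6.4 m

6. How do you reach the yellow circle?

turn left 29°, forward 5.7 m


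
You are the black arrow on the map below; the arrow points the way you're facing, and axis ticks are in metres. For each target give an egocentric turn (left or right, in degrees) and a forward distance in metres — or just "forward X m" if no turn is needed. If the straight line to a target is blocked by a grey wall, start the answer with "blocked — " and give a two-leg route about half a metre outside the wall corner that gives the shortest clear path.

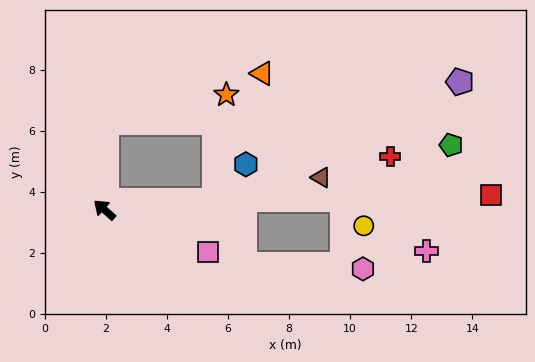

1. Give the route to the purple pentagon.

blocked — turn right 134°, forward 3.6 m, then turn left 21°, forward 8.9 m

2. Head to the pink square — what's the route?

turn right 161°, forward 3.7 m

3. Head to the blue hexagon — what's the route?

blocked — turn right 134°, forward 3.6 m, then turn left 45°, forward 1.6 m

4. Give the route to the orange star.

blocked — turn right 50°, forward 2.9 m, then turn right 76°, forward 4.0 m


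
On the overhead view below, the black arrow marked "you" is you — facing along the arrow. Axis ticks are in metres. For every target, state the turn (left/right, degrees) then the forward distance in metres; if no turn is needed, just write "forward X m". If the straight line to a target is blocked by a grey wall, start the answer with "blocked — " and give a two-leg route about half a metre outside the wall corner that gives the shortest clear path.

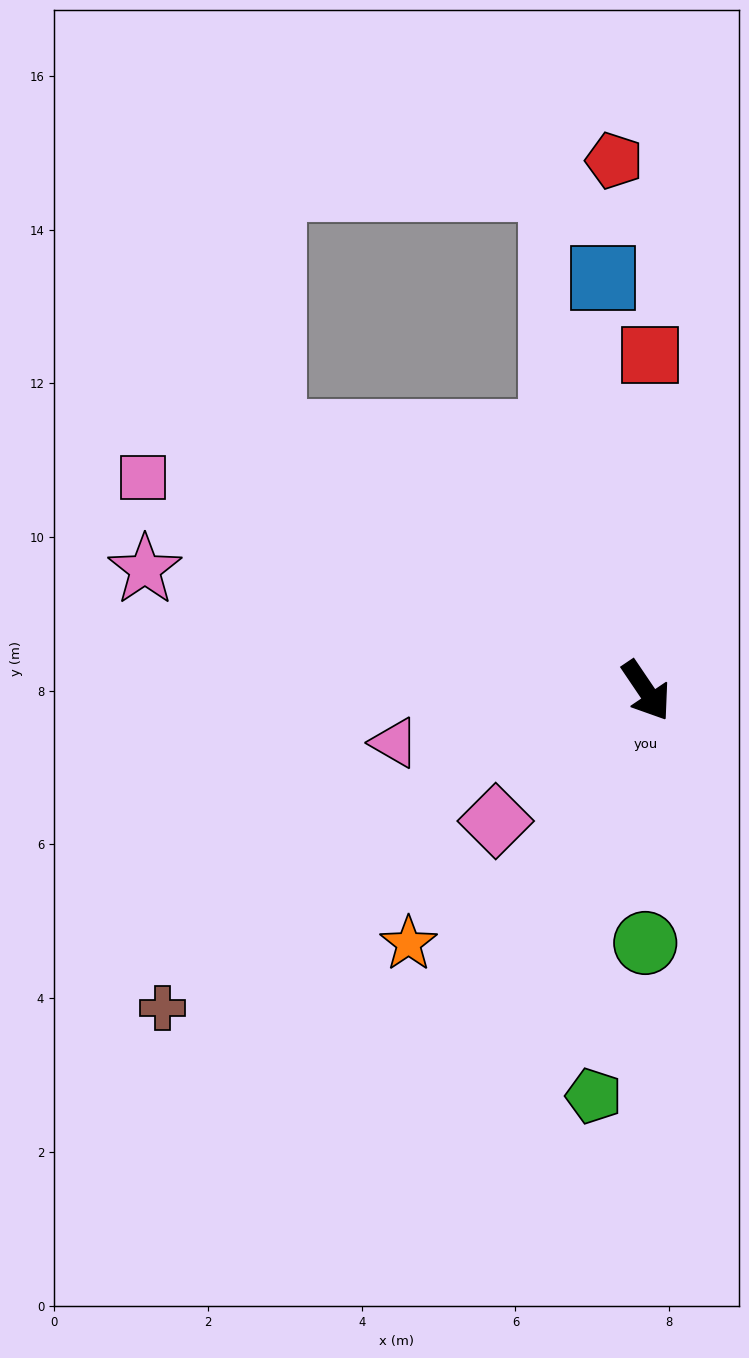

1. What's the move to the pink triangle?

turn right 112°, forward 3.3 m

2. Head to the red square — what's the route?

turn left 145°, forward 4.4 m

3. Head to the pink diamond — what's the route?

turn right 83°, forward 2.6 m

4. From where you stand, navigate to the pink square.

turn right 147°, forward 7.1 m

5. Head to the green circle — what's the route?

turn right 34°, forward 3.3 m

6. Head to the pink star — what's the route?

turn right 138°, forward 6.7 m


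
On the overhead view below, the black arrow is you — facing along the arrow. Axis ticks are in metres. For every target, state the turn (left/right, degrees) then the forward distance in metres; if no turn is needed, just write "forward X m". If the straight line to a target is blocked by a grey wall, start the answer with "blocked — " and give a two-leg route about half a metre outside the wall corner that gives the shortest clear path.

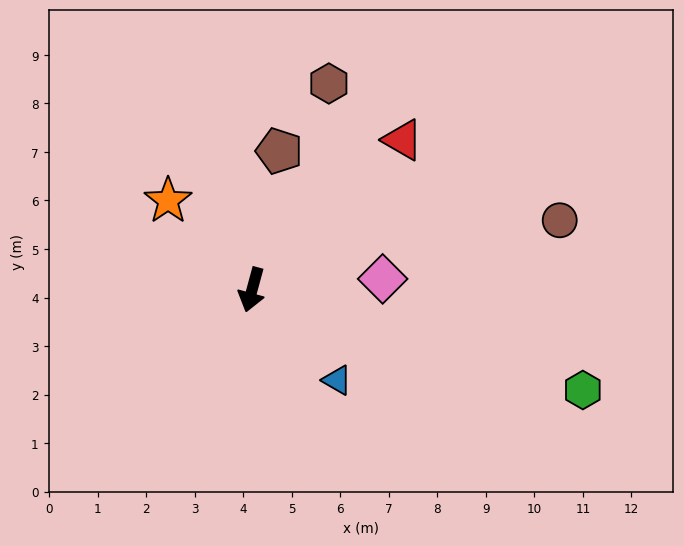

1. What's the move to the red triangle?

turn left 150°, forward 4.4 m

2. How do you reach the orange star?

turn right 122°, forward 2.5 m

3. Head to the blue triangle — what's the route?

turn left 58°, forward 2.6 m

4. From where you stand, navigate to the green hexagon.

turn left 88°, forward 7.1 m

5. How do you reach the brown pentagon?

turn right 176°, forward 2.9 m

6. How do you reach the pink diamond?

turn left 110°, forward 2.7 m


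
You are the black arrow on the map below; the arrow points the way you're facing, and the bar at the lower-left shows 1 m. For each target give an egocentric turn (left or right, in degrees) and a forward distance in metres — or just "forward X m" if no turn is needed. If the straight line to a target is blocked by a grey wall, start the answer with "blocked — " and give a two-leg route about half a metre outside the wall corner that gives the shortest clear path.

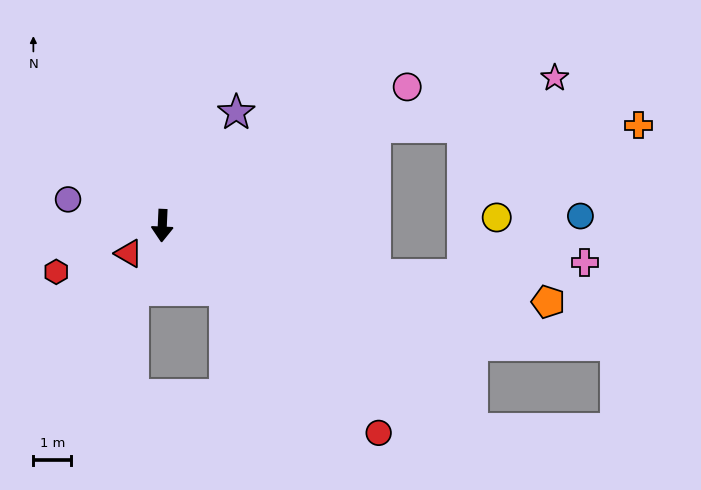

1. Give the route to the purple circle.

turn right 103°, forward 2.6 m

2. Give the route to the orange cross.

blocked — turn left 117°, forward 6.2 m, then turn right 24°, forward 6.9 m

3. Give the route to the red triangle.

turn right 48°, forward 1.1 m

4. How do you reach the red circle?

turn left 49°, forward 7.9 m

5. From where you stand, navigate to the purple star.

turn left 149°, forward 3.6 m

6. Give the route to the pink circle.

turn left 122°, forward 7.4 m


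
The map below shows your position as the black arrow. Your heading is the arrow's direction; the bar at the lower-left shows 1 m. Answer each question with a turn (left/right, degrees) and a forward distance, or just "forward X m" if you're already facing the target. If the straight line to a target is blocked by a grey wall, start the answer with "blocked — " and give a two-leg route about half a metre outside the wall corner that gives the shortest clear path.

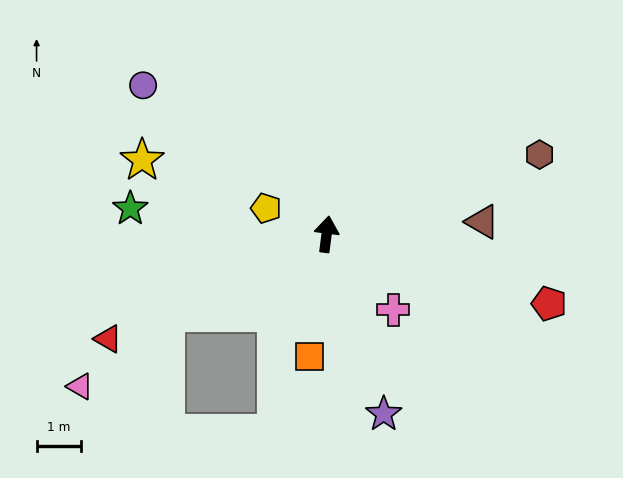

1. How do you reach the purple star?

turn right 155°, forward 4.2 m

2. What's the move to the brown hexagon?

turn right 62°, forward 5.1 m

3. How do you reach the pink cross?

turn right 131°, forward 2.3 m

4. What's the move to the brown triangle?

turn right 78°, forward 3.5 m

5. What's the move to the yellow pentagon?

turn left 74°, forward 1.5 m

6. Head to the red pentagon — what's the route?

turn right 100°, forward 5.2 m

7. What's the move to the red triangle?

turn left 123°, forward 5.4 m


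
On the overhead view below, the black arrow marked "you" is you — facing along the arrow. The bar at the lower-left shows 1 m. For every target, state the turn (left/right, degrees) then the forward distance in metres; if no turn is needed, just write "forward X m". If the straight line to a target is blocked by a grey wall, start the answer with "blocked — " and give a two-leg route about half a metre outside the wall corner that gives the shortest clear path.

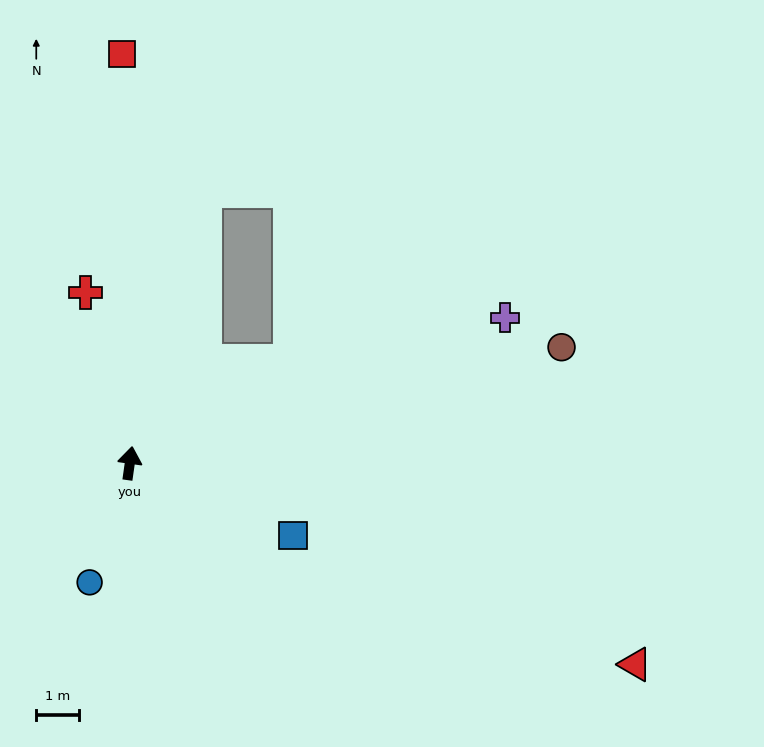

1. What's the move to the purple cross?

turn right 61°, forward 9.3 m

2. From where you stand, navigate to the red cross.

turn left 23°, forward 4.1 m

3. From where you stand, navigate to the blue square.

turn right 106°, forward 4.1 m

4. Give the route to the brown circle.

turn right 67°, forward 10.4 m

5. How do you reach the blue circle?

turn left 169°, forward 2.9 m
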